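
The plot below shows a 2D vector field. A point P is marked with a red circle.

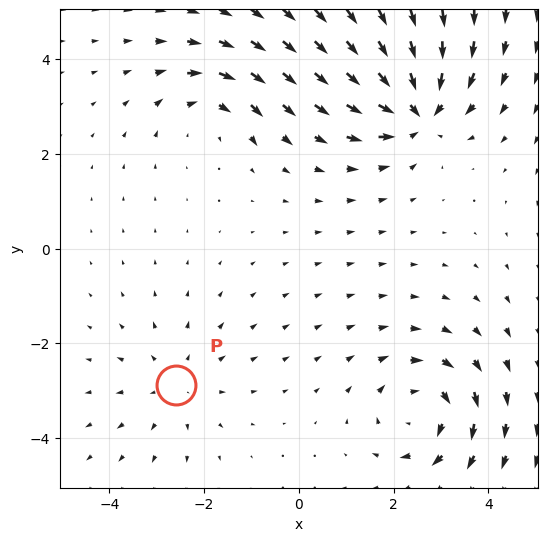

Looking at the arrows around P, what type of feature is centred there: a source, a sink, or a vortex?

source

At P (-2.6, -2.9) the arrows spread outward. Divergence about +2, curl ≈0 — positive divergence with near-zero curl is a source.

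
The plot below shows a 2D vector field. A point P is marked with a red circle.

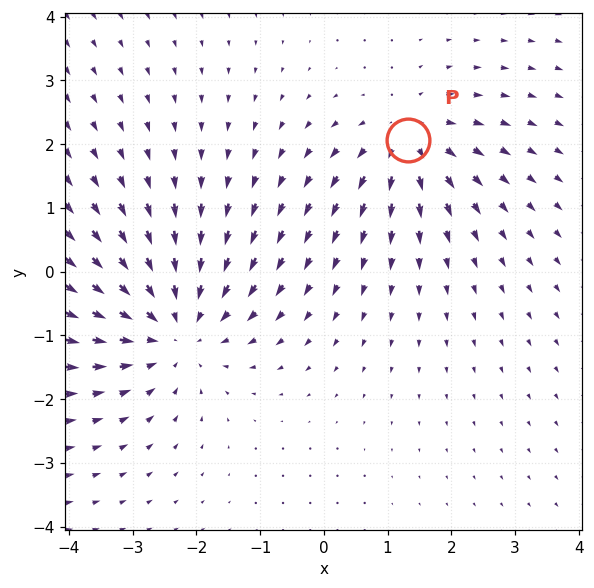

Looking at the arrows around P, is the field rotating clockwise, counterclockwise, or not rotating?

not rotating

Near P at (1.3, 2.1) the arrows show no circulation. The curl there is ≈0.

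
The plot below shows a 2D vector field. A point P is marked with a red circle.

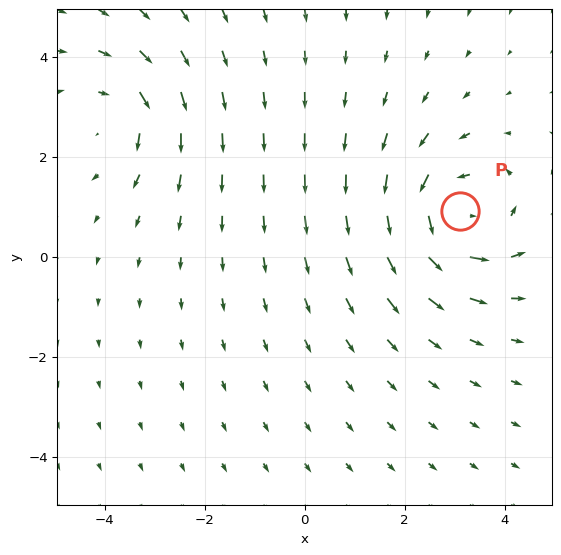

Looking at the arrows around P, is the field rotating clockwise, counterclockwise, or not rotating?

Near P at (3.1, 0.9) the arrows circulate counterclockwise. The curl (z-component) there is about +6; positive curl means counterclockwise rotation.

counterclockwise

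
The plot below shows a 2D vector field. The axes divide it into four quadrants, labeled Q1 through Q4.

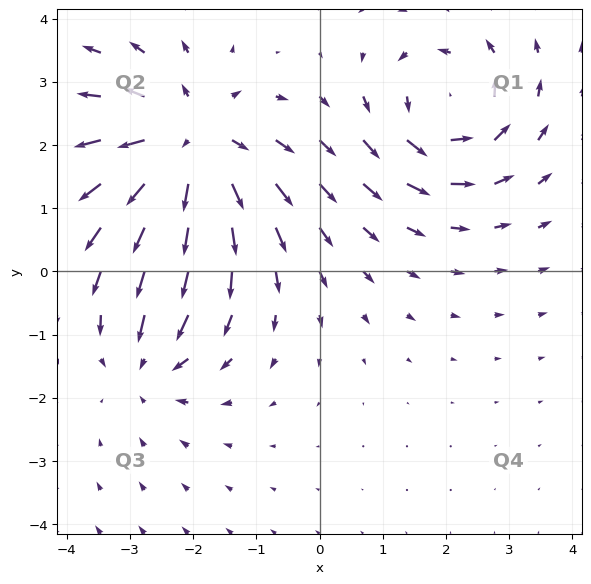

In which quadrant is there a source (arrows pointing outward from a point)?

Q2

The source sits at approximately (-2.0, 2.0), which lies in quadrant Q2. The divergence there is about +4, positive as expected for a source.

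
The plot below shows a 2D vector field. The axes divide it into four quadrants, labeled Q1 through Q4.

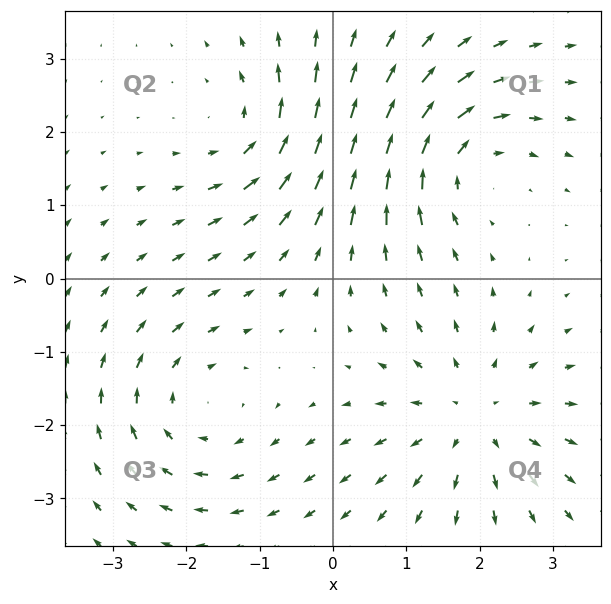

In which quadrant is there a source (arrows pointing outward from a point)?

The source sits at approximately (1.9, -1.9), which lies in quadrant Q4. The divergence there is about +4, positive as expected for a source.

Q4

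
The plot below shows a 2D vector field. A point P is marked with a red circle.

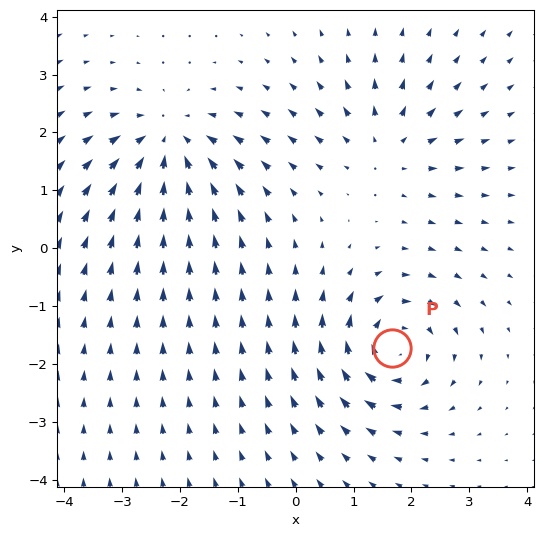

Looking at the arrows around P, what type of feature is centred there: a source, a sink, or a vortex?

At P (1.7, -1.7) the arrows circulate clockwise. Divergence ≈0, curl about -5 — near-zero divergence with nonzero curl is a vortex.

vortex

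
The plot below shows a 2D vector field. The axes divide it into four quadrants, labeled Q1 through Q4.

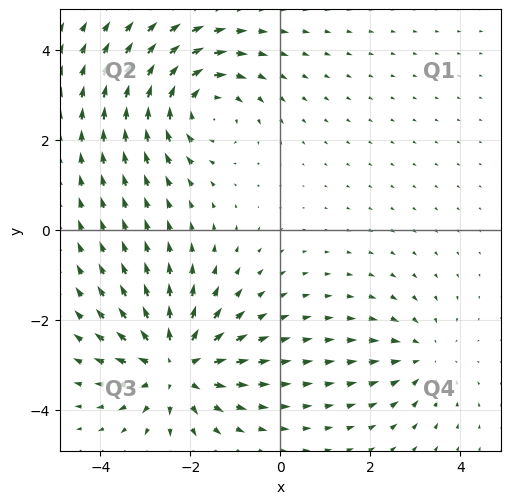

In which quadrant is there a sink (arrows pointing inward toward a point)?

The sink sits at approximately (3.2, -2.8), which lies in quadrant Q4. The divergence there is about -3, negative as expected for a sink.

Q4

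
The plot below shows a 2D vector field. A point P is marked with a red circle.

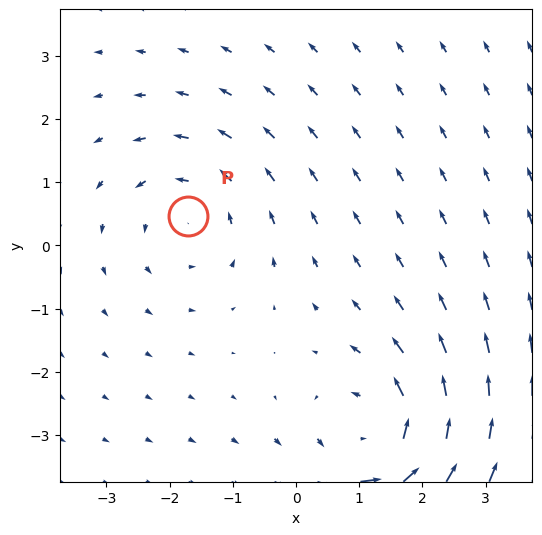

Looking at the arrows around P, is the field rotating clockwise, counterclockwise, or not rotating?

counterclockwise

Near P at (-1.7, 0.5) the arrows circulate counterclockwise. The curl (z-component) there is about +3; positive curl means counterclockwise rotation.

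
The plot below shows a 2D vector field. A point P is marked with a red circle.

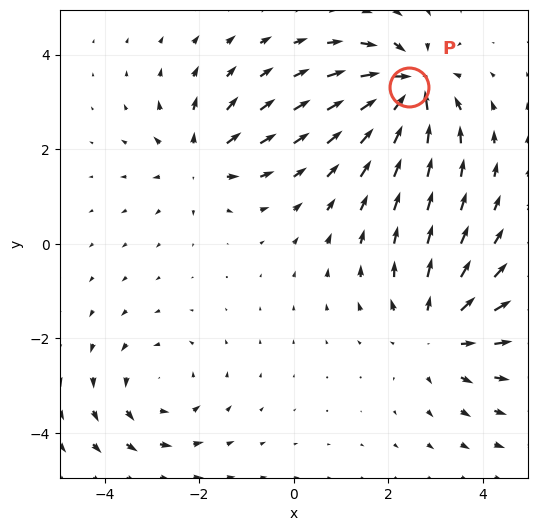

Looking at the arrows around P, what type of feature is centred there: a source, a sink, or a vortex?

sink

At P (2.4, 3.3) the arrows converge inward. Divergence about -6, curl ≈0 — negative divergence with near-zero curl is a sink.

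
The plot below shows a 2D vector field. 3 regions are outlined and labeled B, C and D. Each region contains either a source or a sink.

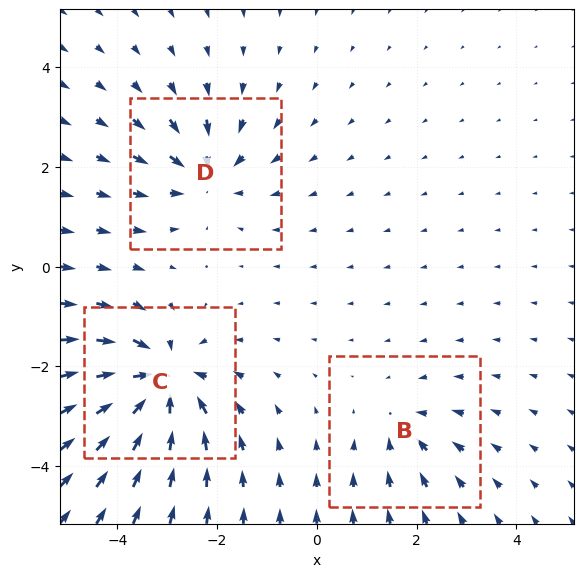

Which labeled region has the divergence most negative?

Divergence at each region's feature centre — B: about -2, C: about -6, D: about -4. Region C is most negative.

C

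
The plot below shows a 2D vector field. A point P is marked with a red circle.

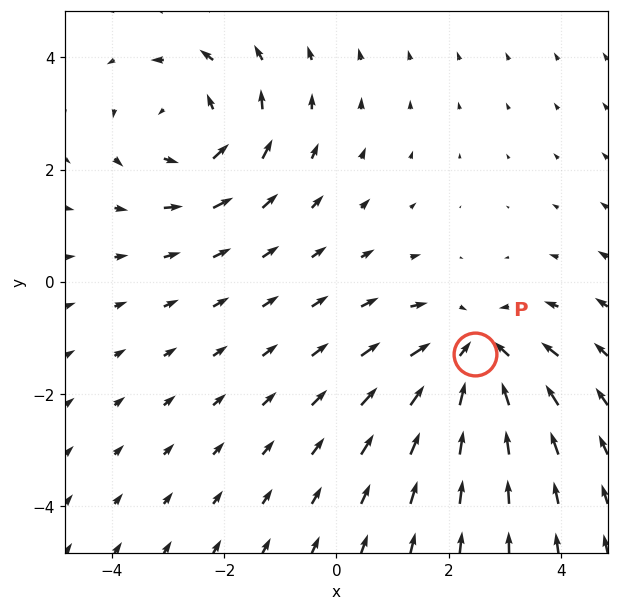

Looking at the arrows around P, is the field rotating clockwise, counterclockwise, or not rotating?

not rotating

Near P at (2.5, -1.3) the arrows show no circulation. The curl there is ≈0.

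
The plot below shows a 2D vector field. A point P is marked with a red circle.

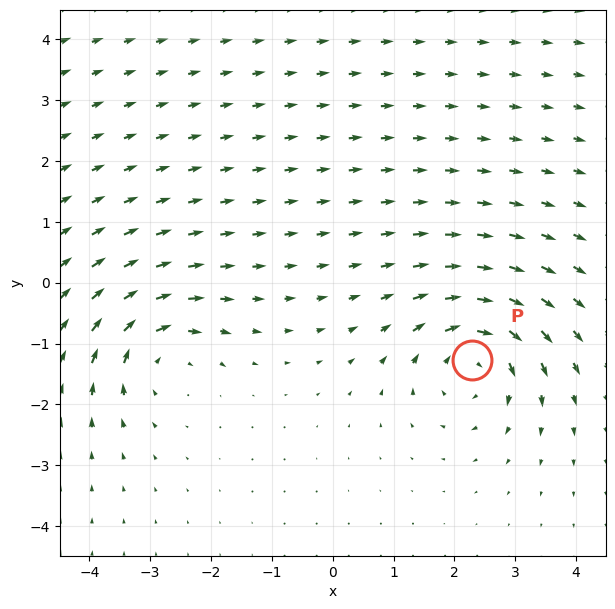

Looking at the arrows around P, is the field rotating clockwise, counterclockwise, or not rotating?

clockwise

Near P at (2.3, -1.3) the arrows circulate clockwise. The curl (z-component) there is about -5; negative curl means clockwise rotation.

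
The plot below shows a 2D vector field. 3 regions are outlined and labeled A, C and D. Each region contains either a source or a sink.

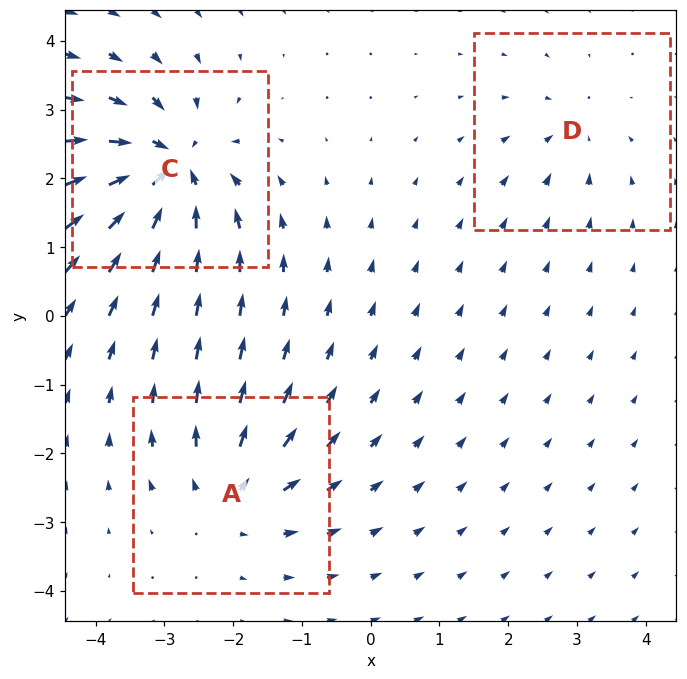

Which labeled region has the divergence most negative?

C

Divergence at each region's feature centre — A: about +4, C: about -6, D: about -2. Region C is most negative.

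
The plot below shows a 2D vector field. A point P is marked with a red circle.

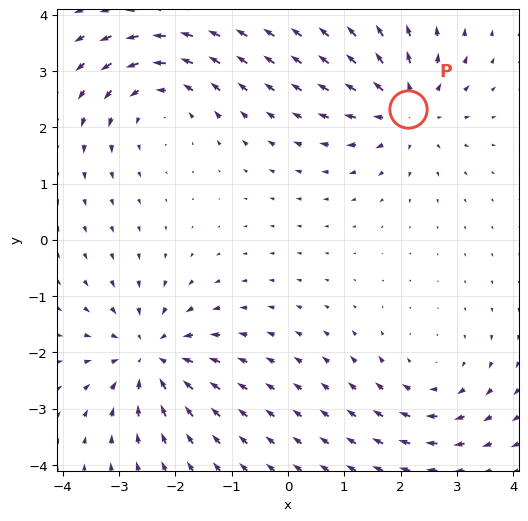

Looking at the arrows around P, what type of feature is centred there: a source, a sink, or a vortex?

At P (2.1, 2.3) the arrows spread outward. Divergence about +4, curl ≈0 — positive divergence with near-zero curl is a source.

source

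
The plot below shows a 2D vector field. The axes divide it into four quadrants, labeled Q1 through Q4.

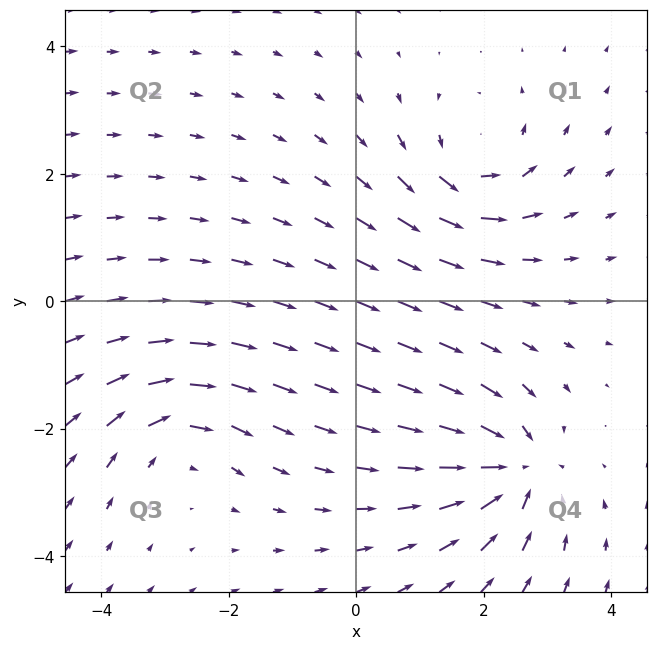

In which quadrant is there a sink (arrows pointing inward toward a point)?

Q4

The sink sits at approximately (2.5, -2.6), which lies in quadrant Q4. The divergence there is about -5, negative as expected for a sink.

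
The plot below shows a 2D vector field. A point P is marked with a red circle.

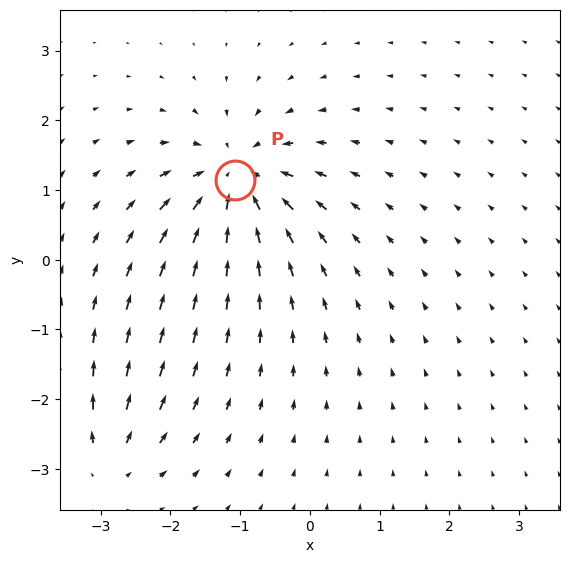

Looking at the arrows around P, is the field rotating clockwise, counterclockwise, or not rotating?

Near P at (-1.1, 1.1) the arrows show no circulation. The curl there is ≈0.

not rotating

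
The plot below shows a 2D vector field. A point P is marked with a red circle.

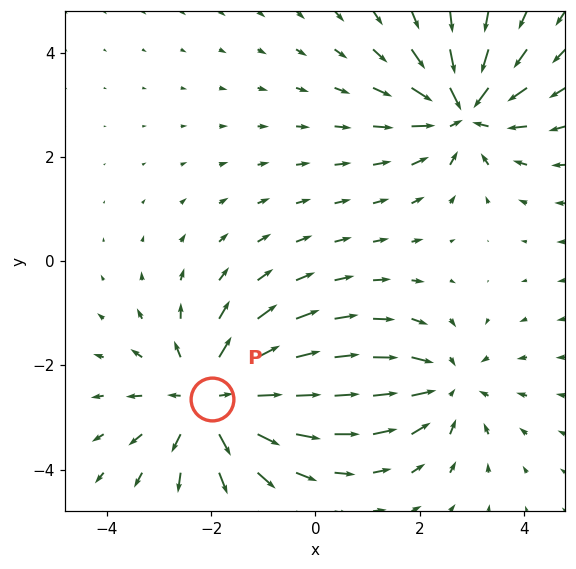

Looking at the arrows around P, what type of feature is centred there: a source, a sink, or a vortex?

At P (-2.0, -2.7) the arrows spread outward. Divergence about +4, curl ≈0 — positive divergence with near-zero curl is a source.

source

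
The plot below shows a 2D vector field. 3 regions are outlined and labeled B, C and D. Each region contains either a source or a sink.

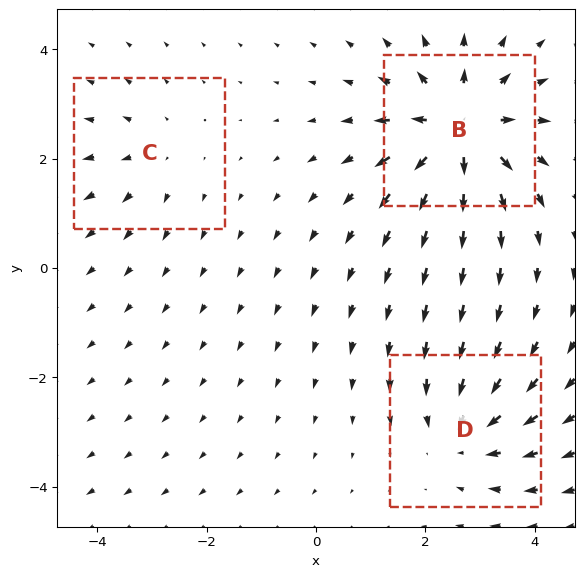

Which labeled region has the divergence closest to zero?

C

Divergence at each region's feature centre — B: about +6, C: about +2, D: about -3. Region C is closest to zero.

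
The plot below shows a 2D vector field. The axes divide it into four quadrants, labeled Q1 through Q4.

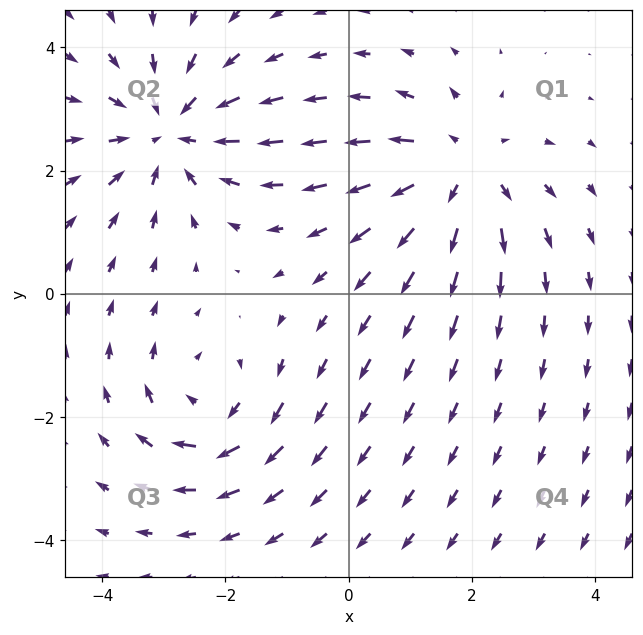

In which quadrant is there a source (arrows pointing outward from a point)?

Q1

The source sits at approximately (1.8, 2.0), which lies in quadrant Q1. The divergence there is about +4, positive as expected for a source.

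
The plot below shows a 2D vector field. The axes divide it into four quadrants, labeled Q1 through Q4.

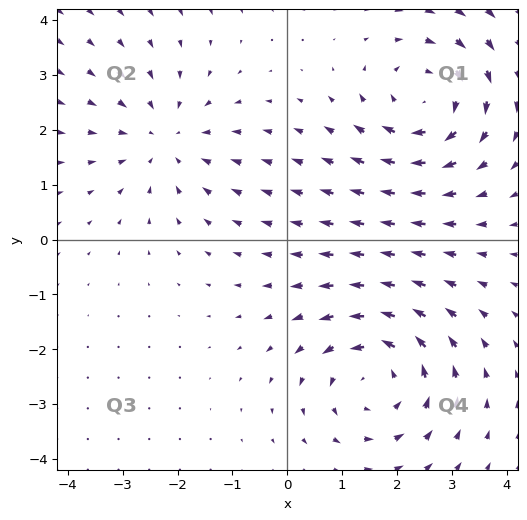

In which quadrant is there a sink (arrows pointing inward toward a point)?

Q2

The sink sits at approximately (-2.2, 1.8), which lies in quadrant Q2. The divergence there is about -3, negative as expected for a sink.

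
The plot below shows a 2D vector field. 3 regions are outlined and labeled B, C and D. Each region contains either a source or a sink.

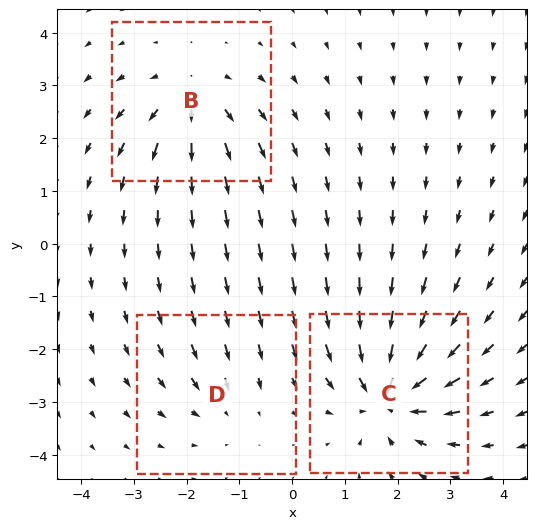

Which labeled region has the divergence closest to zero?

D

Divergence at each region's feature centre — B: about +4, C: about -5, D: about -2. Region D is closest to zero.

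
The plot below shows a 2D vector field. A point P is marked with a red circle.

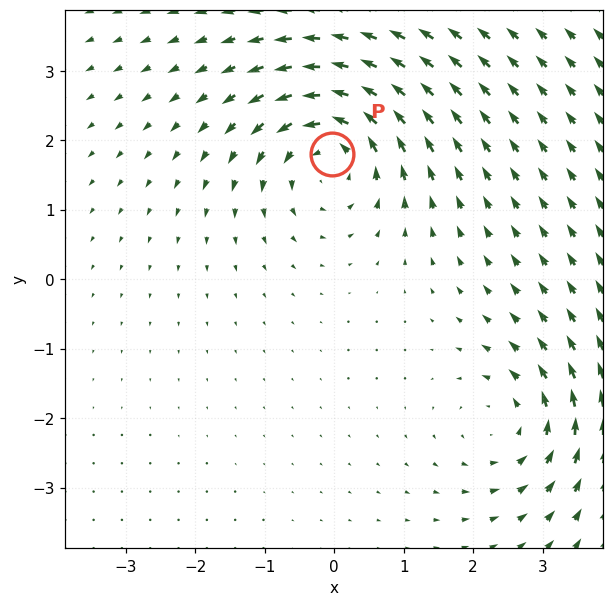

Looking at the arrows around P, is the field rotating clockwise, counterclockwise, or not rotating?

counterclockwise

Near P at (-0.0, 1.8) the arrows circulate counterclockwise. The curl (z-component) there is about +6; positive curl means counterclockwise rotation.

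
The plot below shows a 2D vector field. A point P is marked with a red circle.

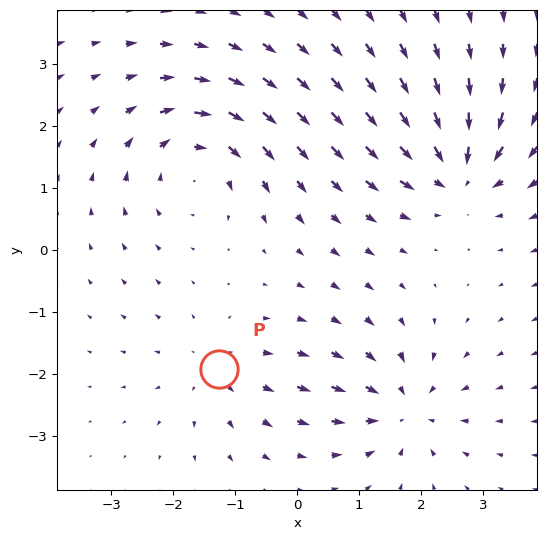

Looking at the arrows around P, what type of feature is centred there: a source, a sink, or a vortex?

source

At P (-1.3, -1.9) the arrows spread outward. Divergence about +2, curl ≈0 — positive divergence with near-zero curl is a source.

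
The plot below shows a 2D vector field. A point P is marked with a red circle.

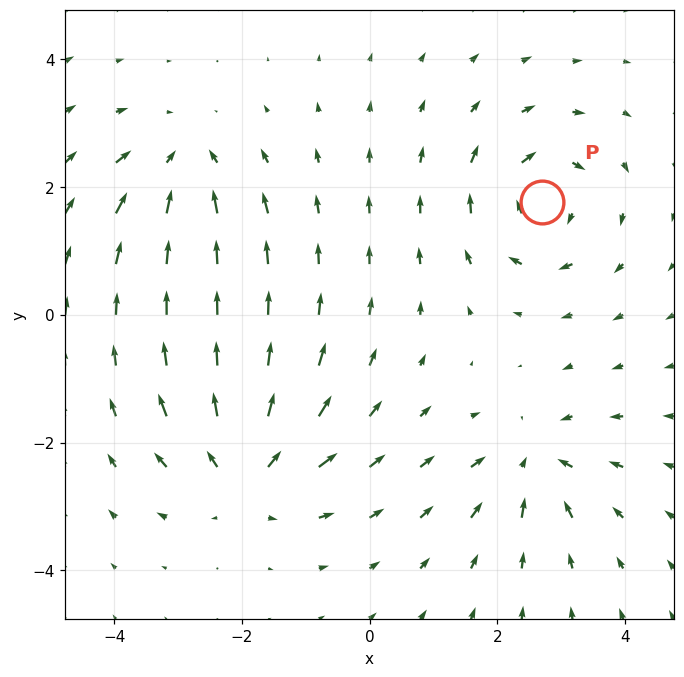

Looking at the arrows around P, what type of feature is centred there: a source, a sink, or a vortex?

At P (2.7, 1.8) the arrows circulate clockwise. Divergence ≈0, curl about -6 — near-zero divergence with nonzero curl is a vortex.

vortex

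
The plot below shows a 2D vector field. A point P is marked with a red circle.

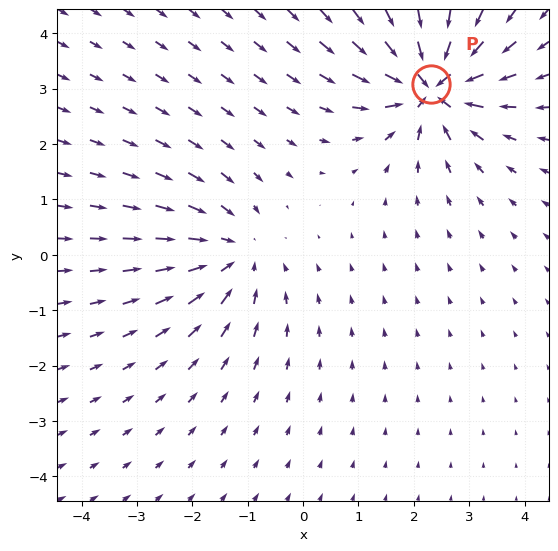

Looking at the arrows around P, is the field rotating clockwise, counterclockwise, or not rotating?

Near P at (2.3, 3.1) the arrows show no circulation. The curl there is ≈0.

not rotating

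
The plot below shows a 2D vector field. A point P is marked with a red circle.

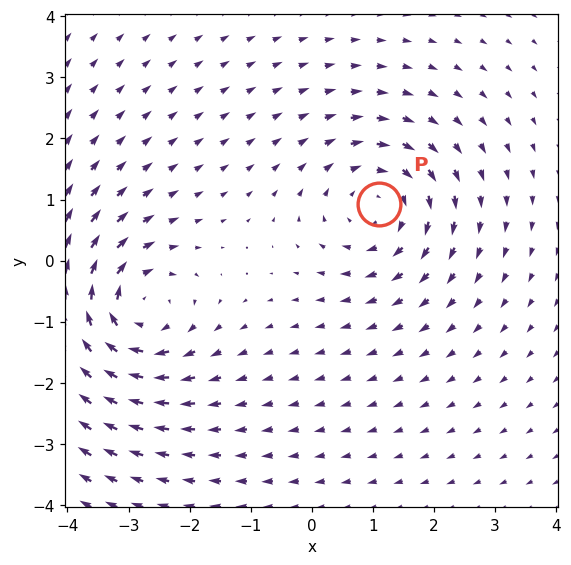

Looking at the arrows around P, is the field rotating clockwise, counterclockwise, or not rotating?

Near P at (1.1, 0.9) the arrows circulate clockwise. The curl (z-component) there is about -4; negative curl means clockwise rotation.

clockwise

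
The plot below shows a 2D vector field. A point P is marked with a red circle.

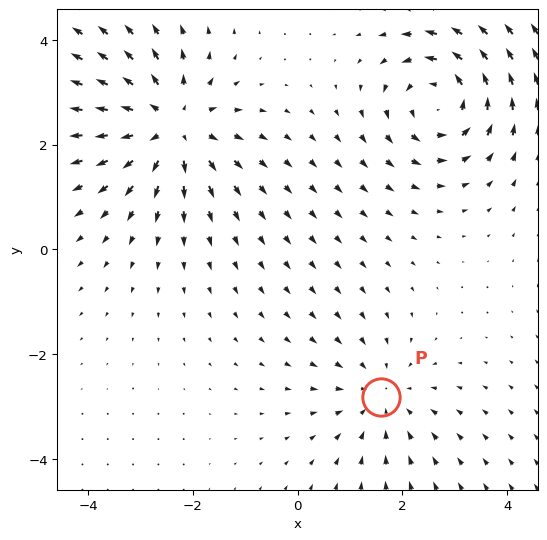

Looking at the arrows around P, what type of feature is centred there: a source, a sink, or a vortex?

At P (1.6, -2.8) the arrows converge inward. Divergence about -3, curl ≈0 — negative divergence with near-zero curl is a sink.

sink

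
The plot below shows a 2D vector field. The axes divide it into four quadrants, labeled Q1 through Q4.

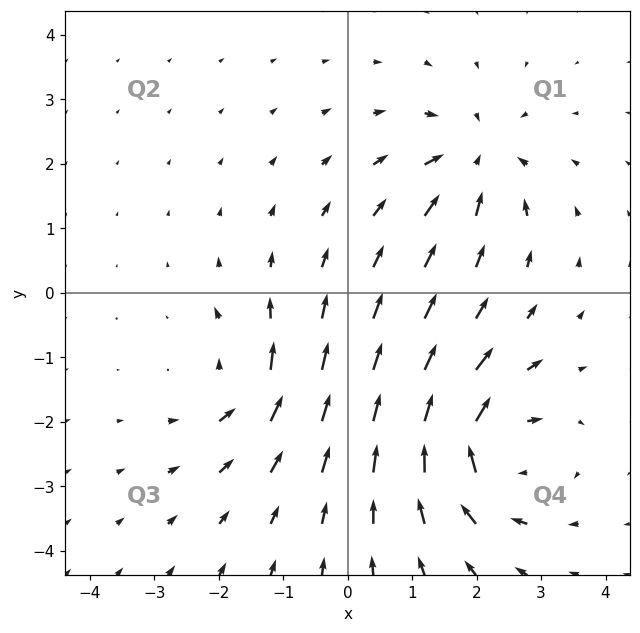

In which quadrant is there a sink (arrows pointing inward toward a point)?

Q1

The sink sits at approximately (2.0, 2.1), which lies in quadrant Q1. The divergence there is about -5, negative as expected for a sink.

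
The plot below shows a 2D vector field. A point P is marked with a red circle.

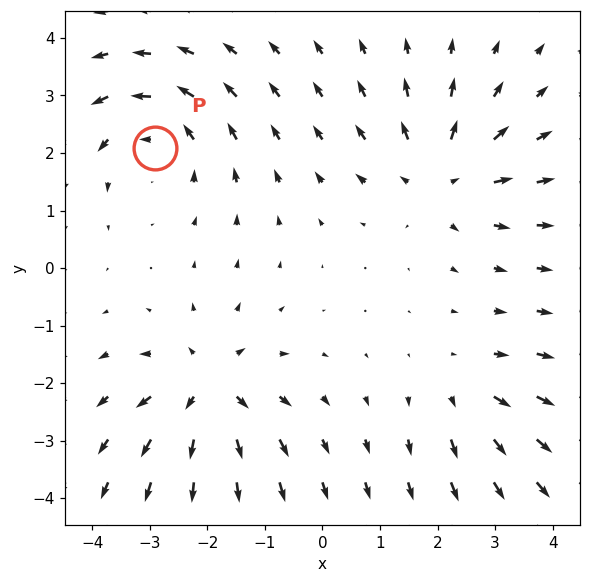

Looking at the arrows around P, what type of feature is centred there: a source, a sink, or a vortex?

vortex

At P (-2.9, 2.1) the arrows circulate counterclockwise. Divergence ≈0, curl about +4 — near-zero divergence with nonzero curl is a vortex.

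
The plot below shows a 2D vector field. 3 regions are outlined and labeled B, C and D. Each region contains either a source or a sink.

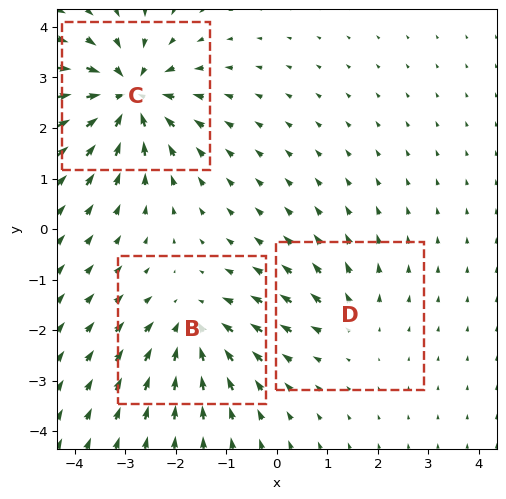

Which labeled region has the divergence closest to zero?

Divergence at each region's feature centre — B: about -4, C: about -6, D: about +2. Region D is closest to zero.

D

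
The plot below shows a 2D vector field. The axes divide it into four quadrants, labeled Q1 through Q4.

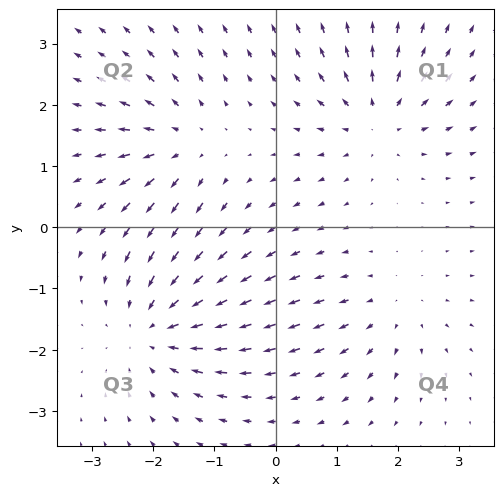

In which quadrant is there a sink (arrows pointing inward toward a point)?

Q3

The sink sits at approximately (-1.9, -1.6), which lies in quadrant Q3. The divergence there is about -4, negative as expected for a sink.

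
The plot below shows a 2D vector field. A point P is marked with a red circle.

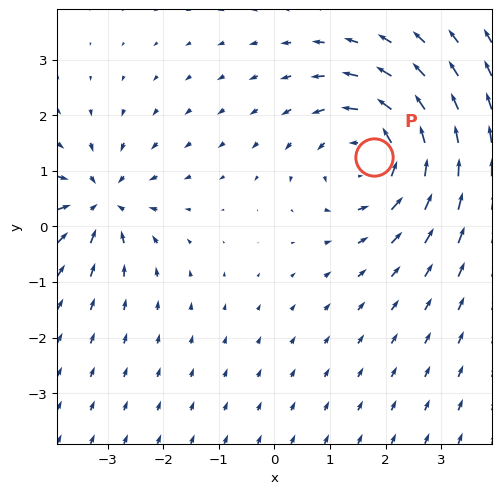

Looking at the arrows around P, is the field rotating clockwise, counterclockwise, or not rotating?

Near P at (1.8, 1.3) the arrows circulate counterclockwise. The curl (z-component) there is about +4; positive curl means counterclockwise rotation.

counterclockwise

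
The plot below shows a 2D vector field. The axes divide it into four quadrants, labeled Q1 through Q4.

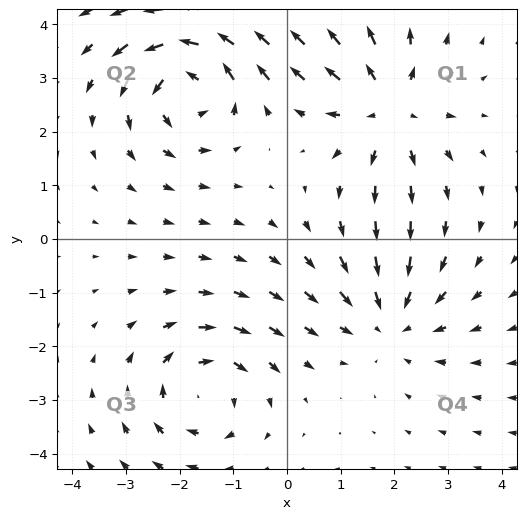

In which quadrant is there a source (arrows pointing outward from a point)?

The source sits at approximately (1.9, 2.4), which lies in quadrant Q1. The divergence there is about +4, positive as expected for a source.

Q1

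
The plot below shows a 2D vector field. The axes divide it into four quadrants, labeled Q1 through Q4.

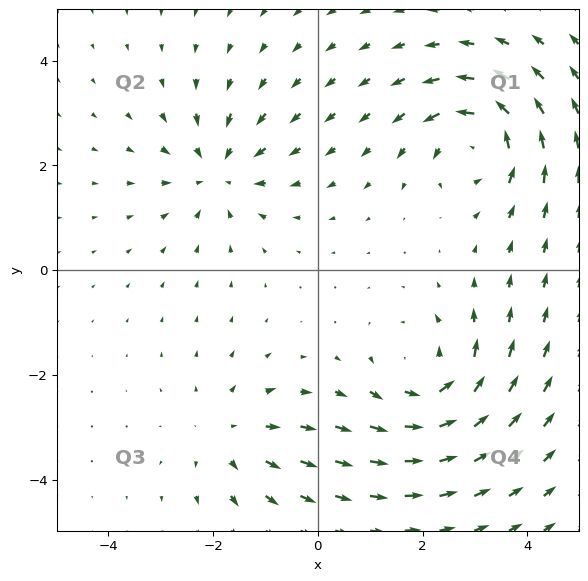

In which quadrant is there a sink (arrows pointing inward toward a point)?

Q2

The sink sits at approximately (-1.9, 1.9), which lies in quadrant Q2. The divergence there is about -4, negative as expected for a sink.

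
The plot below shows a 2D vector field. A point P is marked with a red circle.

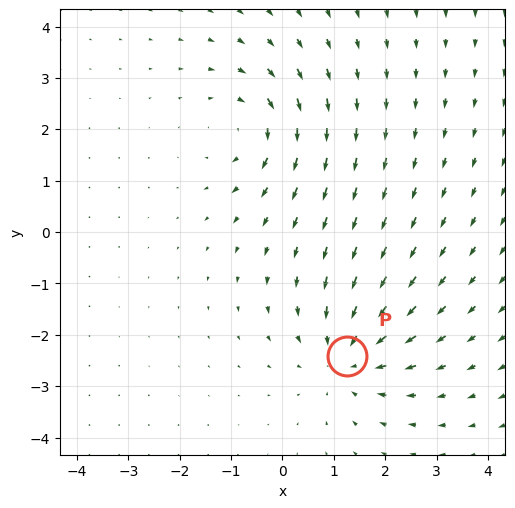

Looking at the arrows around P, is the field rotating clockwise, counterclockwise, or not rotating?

Near P at (1.3, -2.4) the arrows show no circulation. The curl there is ≈0.

not rotating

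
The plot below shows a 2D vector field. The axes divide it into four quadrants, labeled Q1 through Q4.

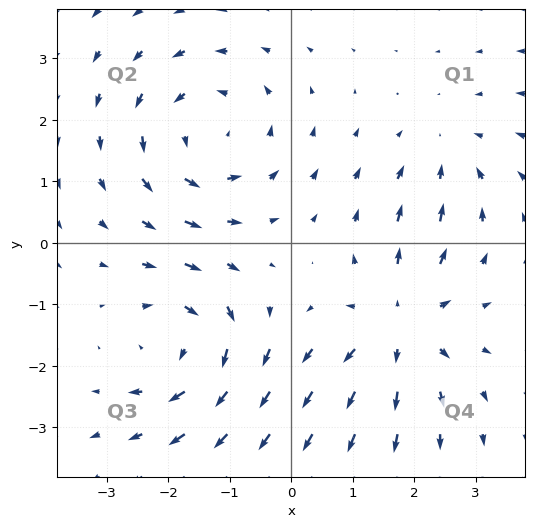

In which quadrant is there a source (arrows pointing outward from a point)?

Q4

The source sits at approximately (1.8, -1.3), which lies in quadrant Q4. The divergence there is about +5, positive as expected for a source.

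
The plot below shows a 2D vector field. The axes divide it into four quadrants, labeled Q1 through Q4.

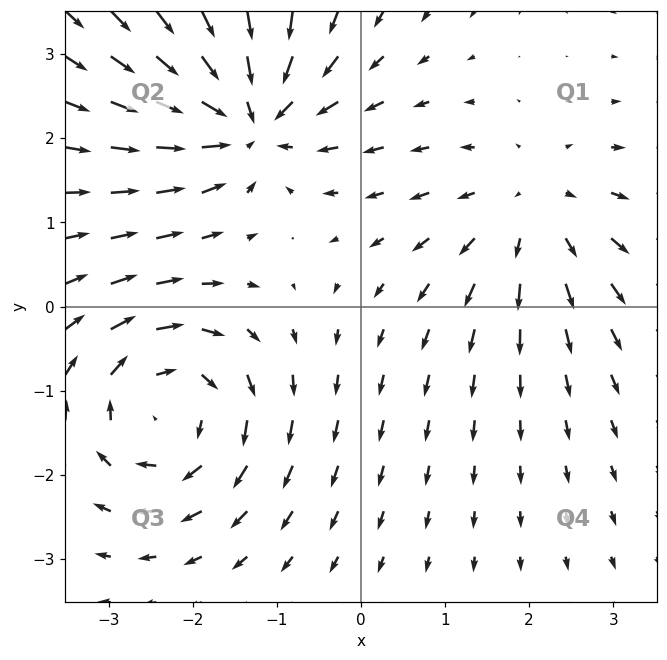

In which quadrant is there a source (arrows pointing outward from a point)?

The source sits at approximately (2.1, 1.1), which lies in quadrant Q1. The divergence there is about +3, positive as expected for a source.

Q1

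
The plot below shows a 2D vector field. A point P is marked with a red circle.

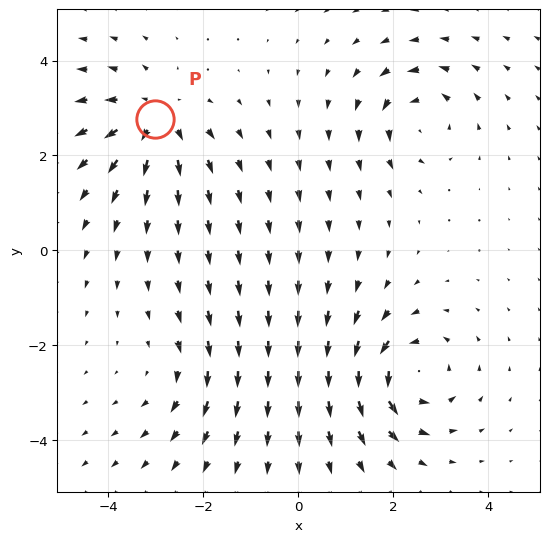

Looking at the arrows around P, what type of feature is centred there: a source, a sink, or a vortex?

source

At P (-3.0, 2.8) the arrows spread outward. Divergence about +5, curl ≈0 — positive divergence with near-zero curl is a source.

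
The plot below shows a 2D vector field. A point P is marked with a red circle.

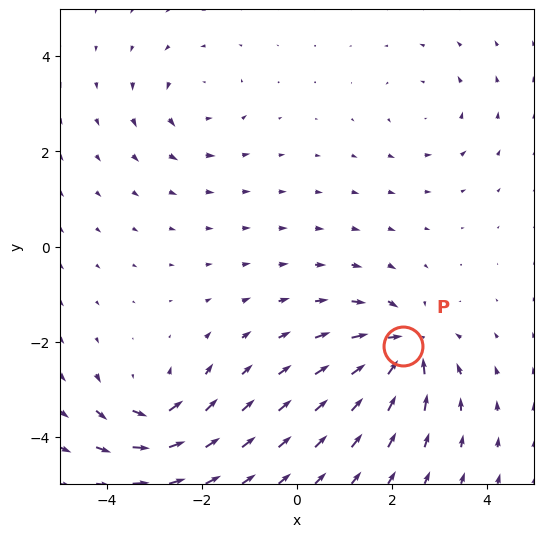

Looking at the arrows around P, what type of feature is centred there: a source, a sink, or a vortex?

sink

At P (2.2, -2.1) the arrows converge inward. Divergence about -6, curl ≈0 — negative divergence with near-zero curl is a sink.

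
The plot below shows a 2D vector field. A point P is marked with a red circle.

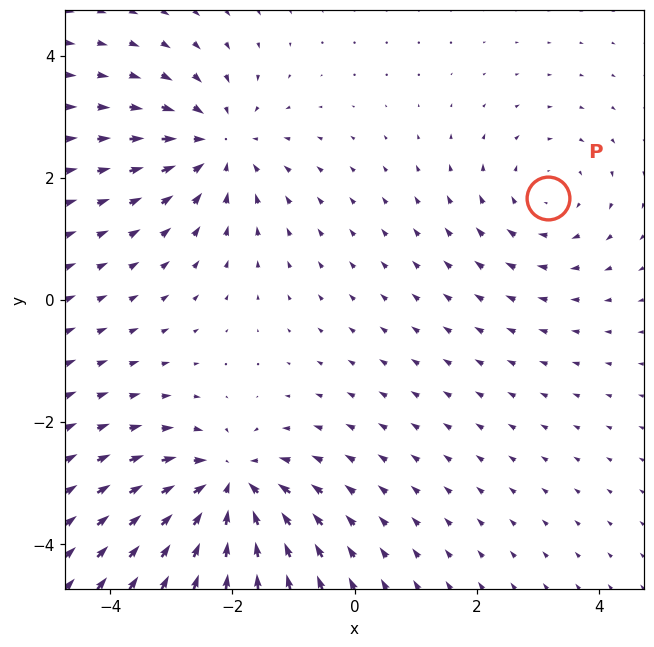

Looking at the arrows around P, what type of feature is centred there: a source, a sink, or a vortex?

vortex

At P (3.2, 1.7) the arrows circulate clockwise. Divergence ≈0, curl about -3 — near-zero divergence with nonzero curl is a vortex.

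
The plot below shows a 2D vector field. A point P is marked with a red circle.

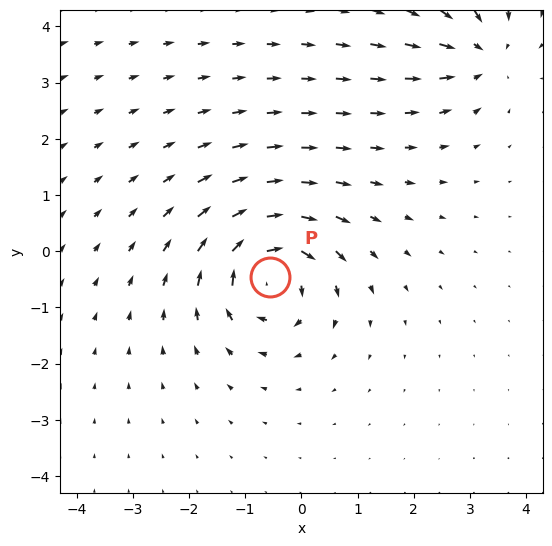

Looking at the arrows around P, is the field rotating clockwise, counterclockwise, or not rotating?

Near P at (-0.6, -0.5) the arrows circulate clockwise. The curl (z-component) there is about -5; negative curl means clockwise rotation.

clockwise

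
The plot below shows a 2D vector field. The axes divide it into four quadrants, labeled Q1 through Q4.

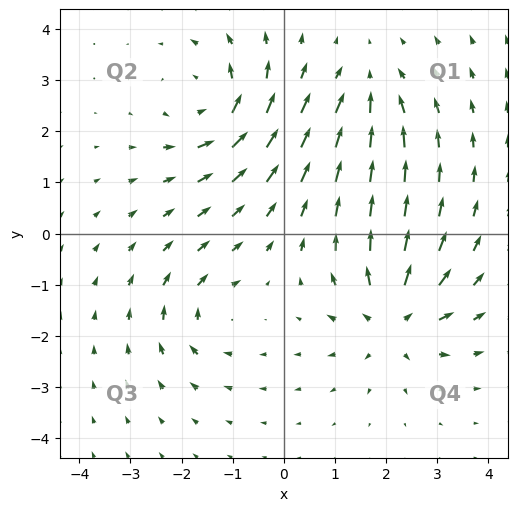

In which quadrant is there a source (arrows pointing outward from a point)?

The source sits at approximately (2.1, -1.7), which lies in quadrant Q4. The divergence there is about +5, positive as expected for a source.

Q4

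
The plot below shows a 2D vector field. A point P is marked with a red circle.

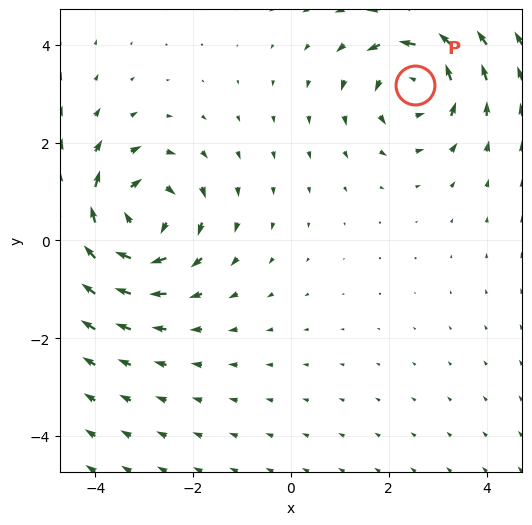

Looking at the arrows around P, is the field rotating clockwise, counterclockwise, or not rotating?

counterclockwise

Near P at (2.5, 3.2) the arrows circulate counterclockwise. The curl (z-component) there is about +3; positive curl means counterclockwise rotation.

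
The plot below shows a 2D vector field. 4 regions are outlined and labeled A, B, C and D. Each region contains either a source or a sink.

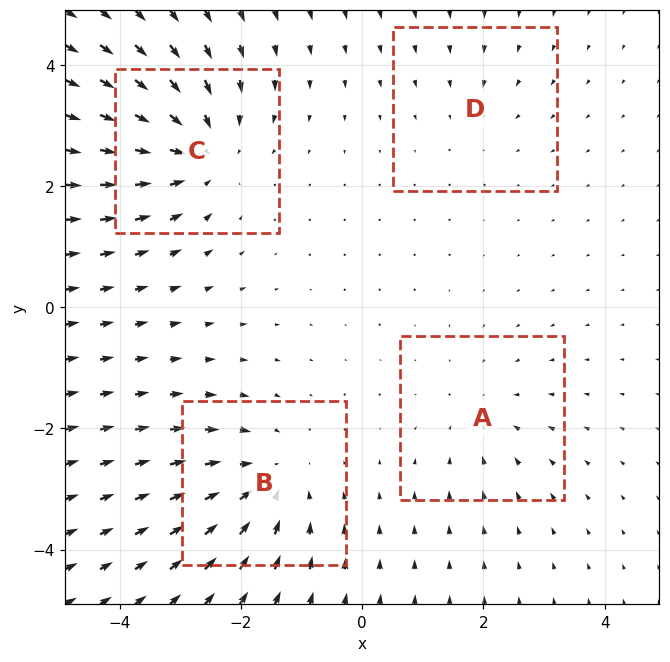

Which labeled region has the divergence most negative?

C

Divergence at each region's feature centre — A: about -3, B: about -5, C: about -6, D: about -2. Region C is most negative.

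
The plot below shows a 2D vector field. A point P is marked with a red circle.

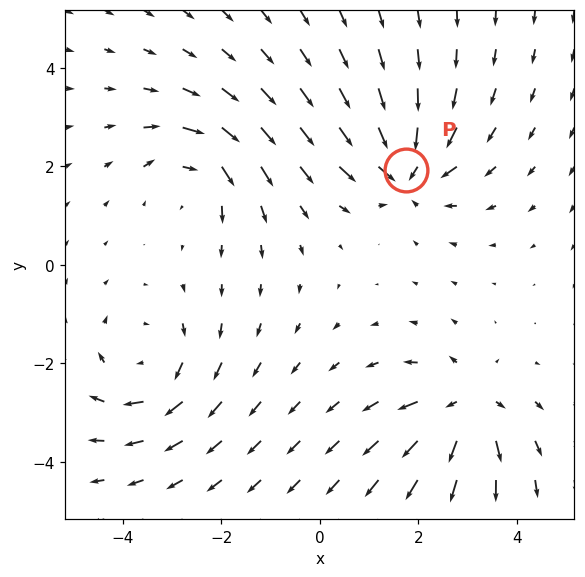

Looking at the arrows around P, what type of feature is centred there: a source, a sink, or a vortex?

sink

At P (1.7, 1.9) the arrows converge inward. Divergence about -6, curl ≈0 — negative divergence with near-zero curl is a sink.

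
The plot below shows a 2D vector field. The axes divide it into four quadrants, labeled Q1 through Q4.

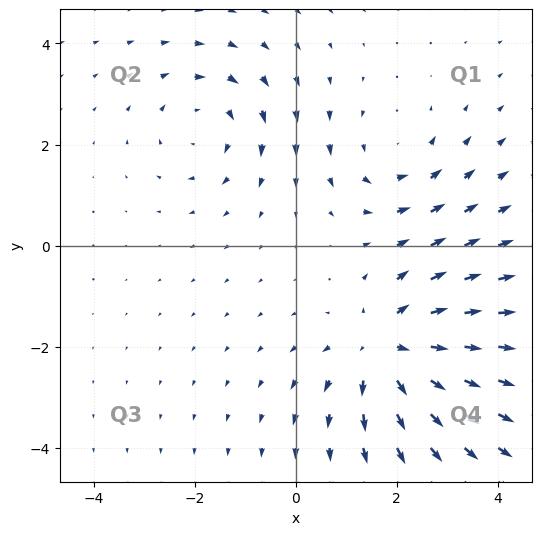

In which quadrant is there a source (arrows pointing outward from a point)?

The source sits at approximately (1.8, -2.0), which lies in quadrant Q4. The divergence there is about +4, positive as expected for a source.

Q4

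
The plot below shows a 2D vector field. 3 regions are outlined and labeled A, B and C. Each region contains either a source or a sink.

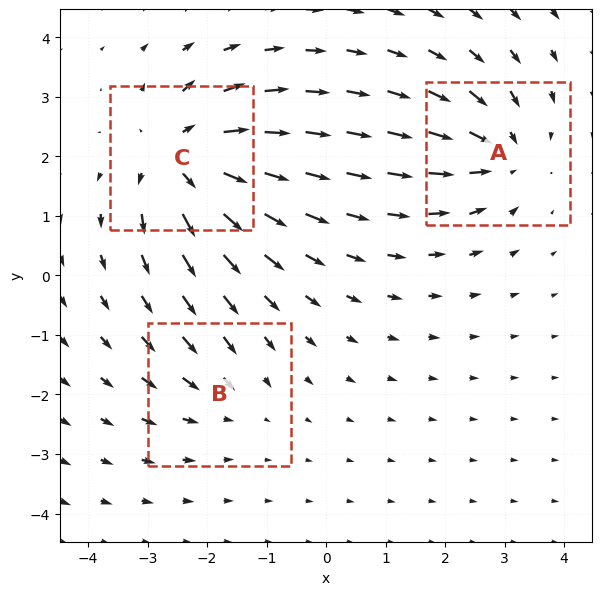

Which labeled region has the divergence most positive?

C

Divergence at each region's feature centre — A: about -4, B: about -2, C: about +5. Region C is most positive.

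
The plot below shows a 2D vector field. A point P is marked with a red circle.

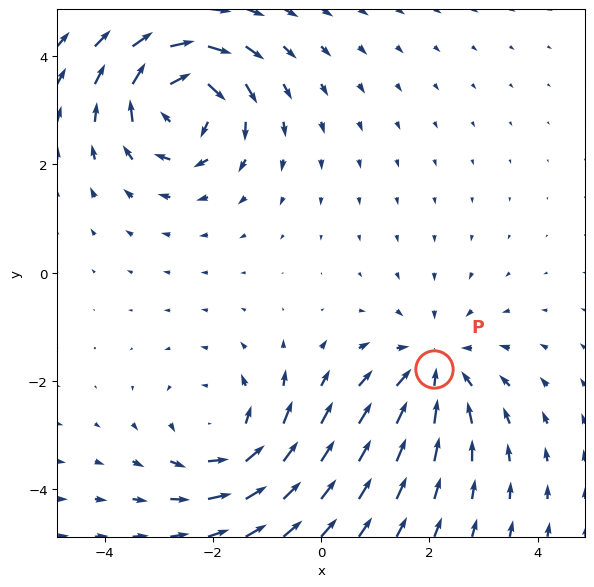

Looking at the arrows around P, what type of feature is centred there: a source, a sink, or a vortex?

sink

At P (2.1, -1.8) the arrows converge inward. Divergence about -3, curl ≈0 — negative divergence with near-zero curl is a sink.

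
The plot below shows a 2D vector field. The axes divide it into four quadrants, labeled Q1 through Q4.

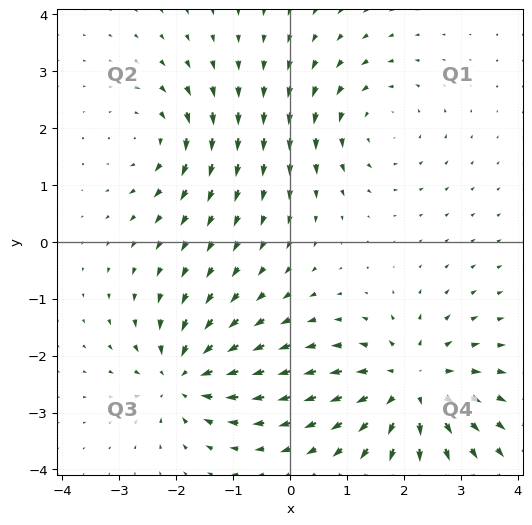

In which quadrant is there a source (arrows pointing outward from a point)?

Q4

The source sits at approximately (2.1, -2.5), which lies in quadrant Q4. The divergence there is about +5, positive as expected for a source.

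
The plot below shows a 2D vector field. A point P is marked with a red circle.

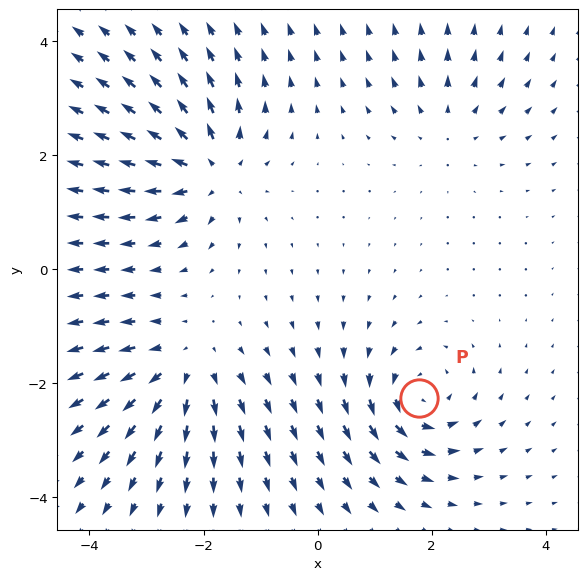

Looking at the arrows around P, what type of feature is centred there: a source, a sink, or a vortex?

At P (1.8, -2.3) the arrows circulate counterclockwise. Divergence ≈0, curl about +5 — near-zero divergence with nonzero curl is a vortex.

vortex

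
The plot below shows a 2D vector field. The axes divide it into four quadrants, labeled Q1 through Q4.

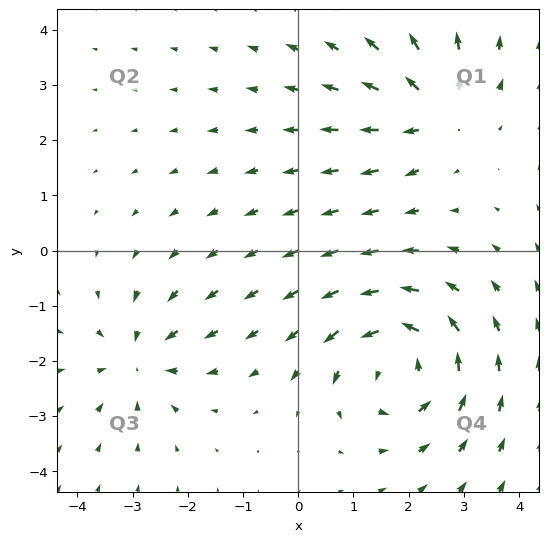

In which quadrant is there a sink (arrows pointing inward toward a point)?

The sink sits at approximately (-2.9, -2.0), which lies in quadrant Q3. The divergence there is about -4, negative as expected for a sink.

Q3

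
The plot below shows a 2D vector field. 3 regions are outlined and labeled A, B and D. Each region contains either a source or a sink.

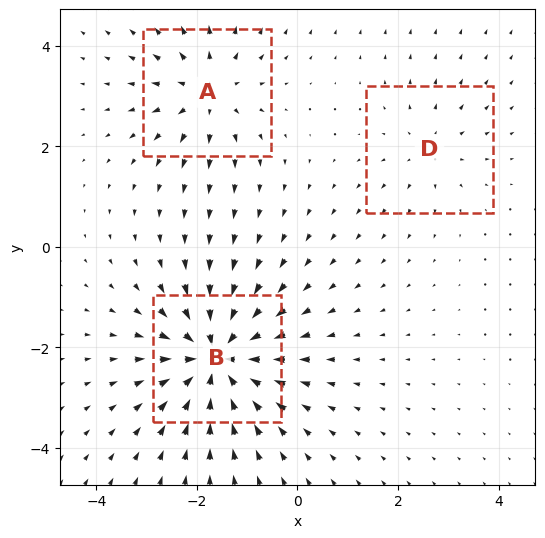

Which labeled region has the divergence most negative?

B

Divergence at each region's feature centre — A: about +3, B: about -6, D: about +2. Region B is most negative.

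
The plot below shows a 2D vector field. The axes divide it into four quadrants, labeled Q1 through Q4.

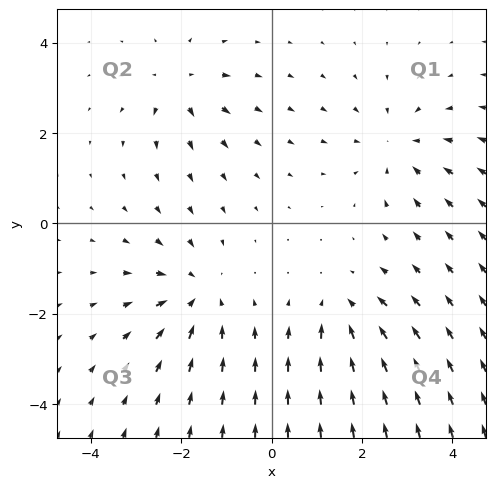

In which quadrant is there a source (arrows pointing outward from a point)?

The source sits at approximately (-2.0, 3.1), which lies in quadrant Q2. The divergence there is about +4, positive as expected for a source.

Q2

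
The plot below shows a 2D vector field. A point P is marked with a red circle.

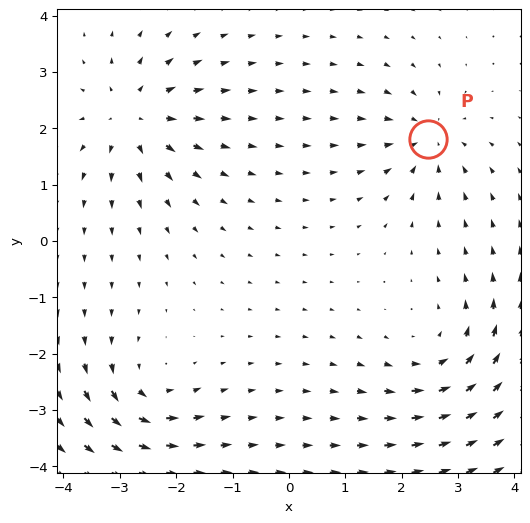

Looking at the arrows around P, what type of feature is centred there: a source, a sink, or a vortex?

sink

At P (2.5, 1.8) the arrows converge inward. Divergence about -4, curl ≈0 — negative divergence with near-zero curl is a sink.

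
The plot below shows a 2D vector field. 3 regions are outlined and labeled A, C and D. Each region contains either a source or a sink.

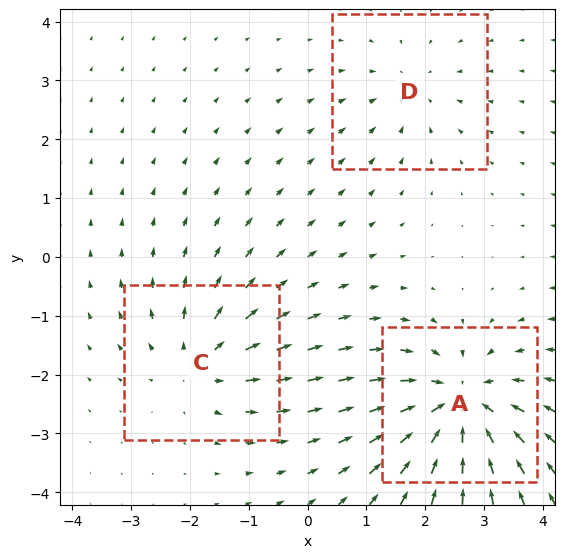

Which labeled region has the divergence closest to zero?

D

Divergence at each region's feature centre — A: about -5, C: about +3, D: about -2. Region D is closest to zero.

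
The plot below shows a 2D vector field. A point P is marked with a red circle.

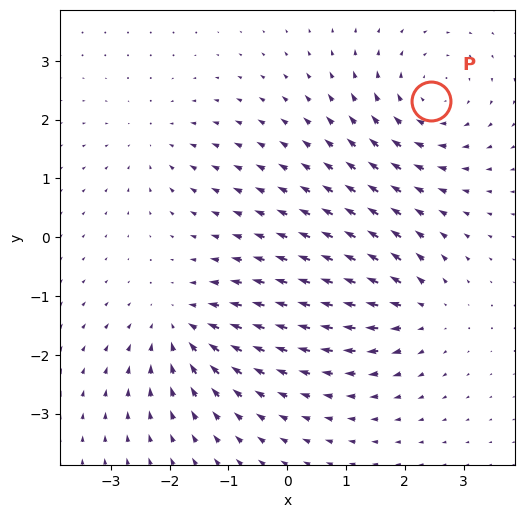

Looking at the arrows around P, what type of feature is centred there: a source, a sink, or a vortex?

vortex

At P (2.4, 2.3) the arrows circulate clockwise. Divergence ≈0, curl about -4 — near-zero divergence with nonzero curl is a vortex.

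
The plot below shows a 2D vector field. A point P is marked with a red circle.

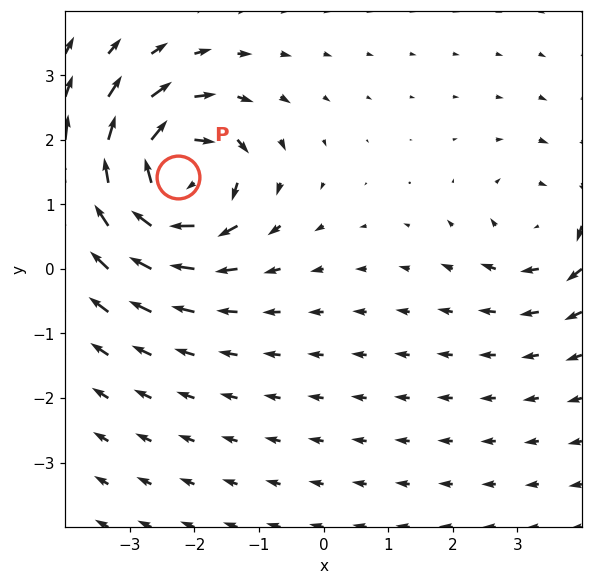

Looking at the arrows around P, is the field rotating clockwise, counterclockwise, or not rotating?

Near P at (-2.2, 1.4) the arrows circulate clockwise. The curl (z-component) there is about -7; negative curl means clockwise rotation.

clockwise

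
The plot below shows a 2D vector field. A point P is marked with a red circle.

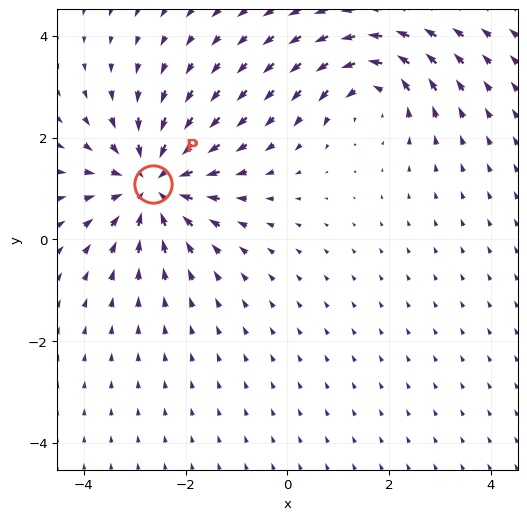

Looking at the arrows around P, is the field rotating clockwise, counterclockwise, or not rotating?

not rotating

Near P at (-2.6, 1.1) the arrows show no circulation. The curl there is ≈0.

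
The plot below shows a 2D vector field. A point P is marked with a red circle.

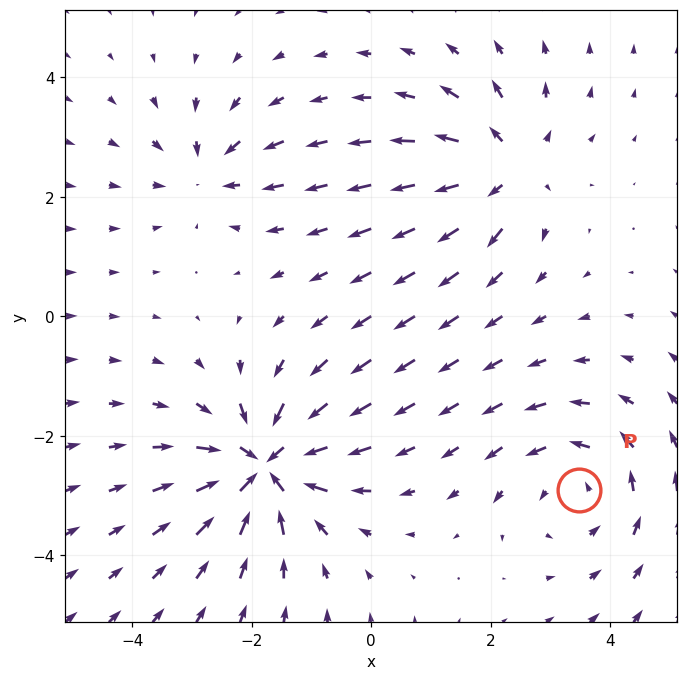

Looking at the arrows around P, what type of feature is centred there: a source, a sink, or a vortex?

At P (3.5, -2.9) the arrows circulate counterclockwise. Divergence ≈0, curl about +3 — near-zero divergence with nonzero curl is a vortex.

vortex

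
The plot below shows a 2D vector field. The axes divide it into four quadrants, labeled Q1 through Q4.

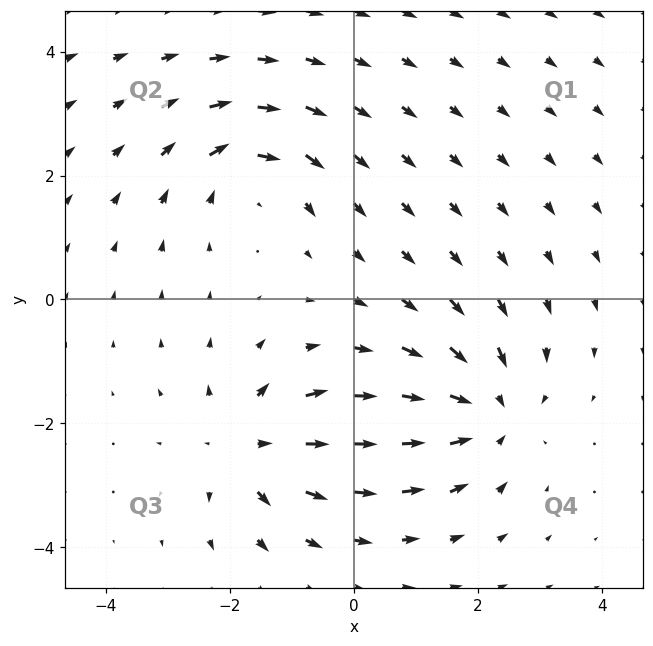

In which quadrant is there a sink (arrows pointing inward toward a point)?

Q4

The sink sits at approximately (2.2, -1.8), which lies in quadrant Q4. The divergence there is about -5, negative as expected for a sink.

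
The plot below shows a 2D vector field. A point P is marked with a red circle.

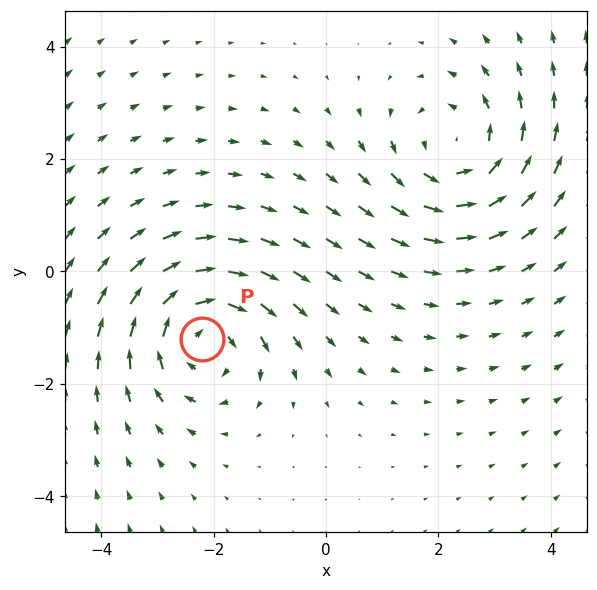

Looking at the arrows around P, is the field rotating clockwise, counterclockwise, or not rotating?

Near P at (-2.2, -1.2) the arrows circulate clockwise. The curl (z-component) there is about -5; negative curl means clockwise rotation.

clockwise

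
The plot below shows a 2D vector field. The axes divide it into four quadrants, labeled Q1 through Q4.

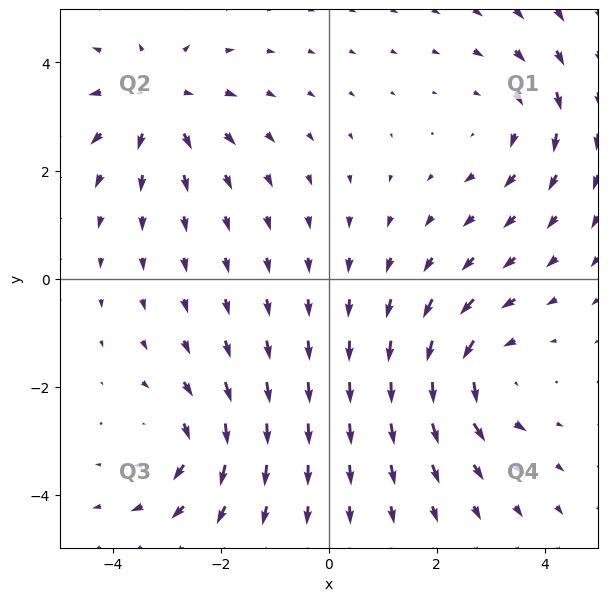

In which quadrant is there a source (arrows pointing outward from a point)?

Q2

The source sits at approximately (-3.2, 3.3), which lies in quadrant Q2. The divergence there is about +4, positive as expected for a source.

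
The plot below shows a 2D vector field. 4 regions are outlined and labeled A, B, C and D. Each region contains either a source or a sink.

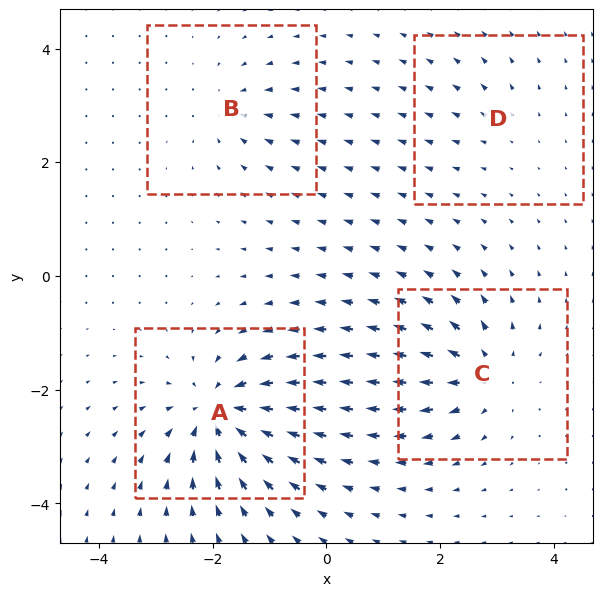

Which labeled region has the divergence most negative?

Divergence at each region's feature centre — A: about -9, B: about -4, C: about +6, D: about +2. Region A is most negative.

A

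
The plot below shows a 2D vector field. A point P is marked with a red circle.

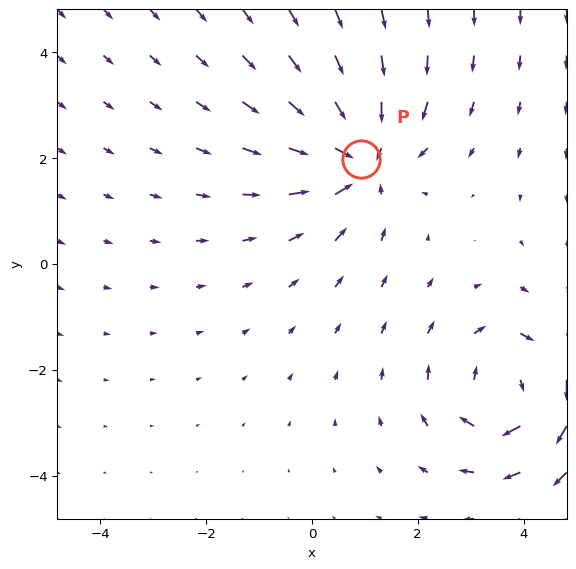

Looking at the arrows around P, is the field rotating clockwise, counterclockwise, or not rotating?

not rotating

Near P at (0.9, 2.0) the arrows show no circulation. The curl there is ≈0.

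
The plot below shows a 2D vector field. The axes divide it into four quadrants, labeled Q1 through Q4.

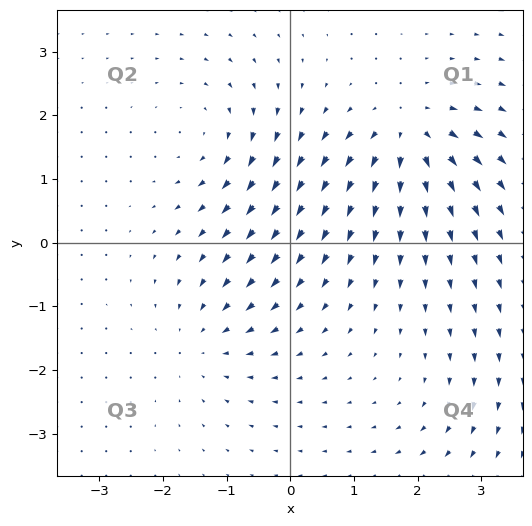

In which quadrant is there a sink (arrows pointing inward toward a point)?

The sink sits at approximately (-1.4, -1.5), which lies in quadrant Q3. The divergence there is about -4, negative as expected for a sink.

Q3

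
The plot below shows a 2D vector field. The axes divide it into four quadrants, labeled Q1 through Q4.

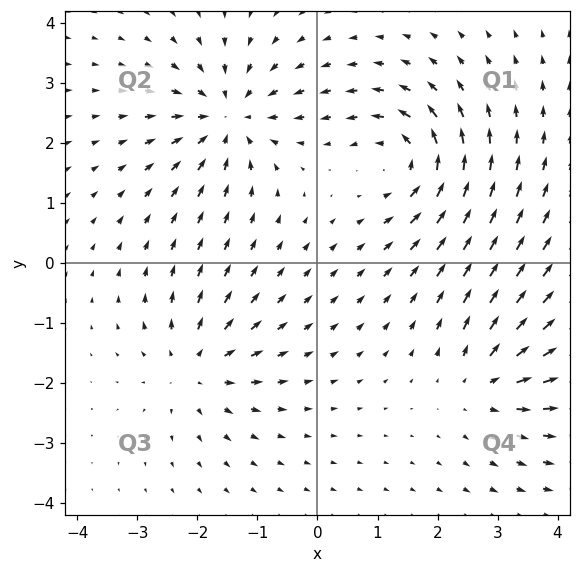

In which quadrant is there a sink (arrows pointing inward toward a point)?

Q2

The sink sits at approximately (-1.5, 2.4), which lies in quadrant Q2. The divergence there is about -6, negative as expected for a sink.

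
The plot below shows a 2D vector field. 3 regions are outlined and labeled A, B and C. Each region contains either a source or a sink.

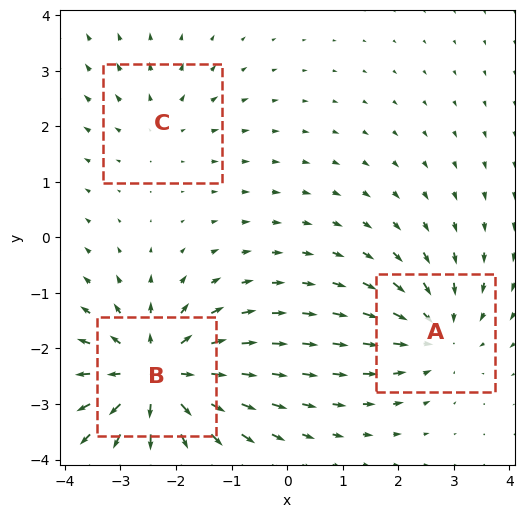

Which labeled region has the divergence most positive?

B

Divergence at each region's feature centre — A: about -3, B: about +5, C: about +2. Region B is most positive.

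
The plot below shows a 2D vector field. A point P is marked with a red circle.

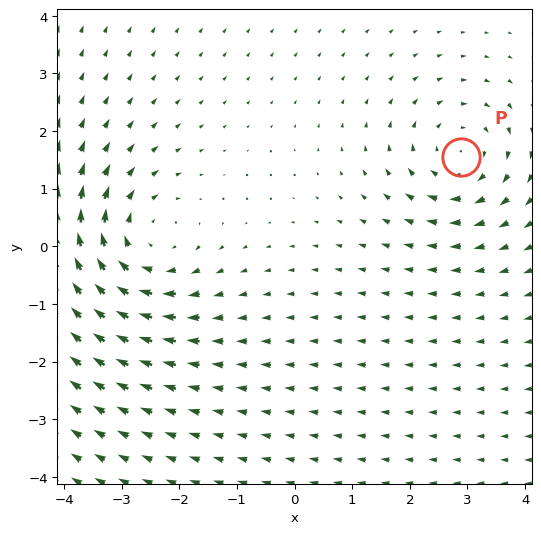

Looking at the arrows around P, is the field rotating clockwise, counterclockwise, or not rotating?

Near P at (2.9, 1.6) the arrows circulate clockwise. The curl (z-component) there is about -4; negative curl means clockwise rotation.

clockwise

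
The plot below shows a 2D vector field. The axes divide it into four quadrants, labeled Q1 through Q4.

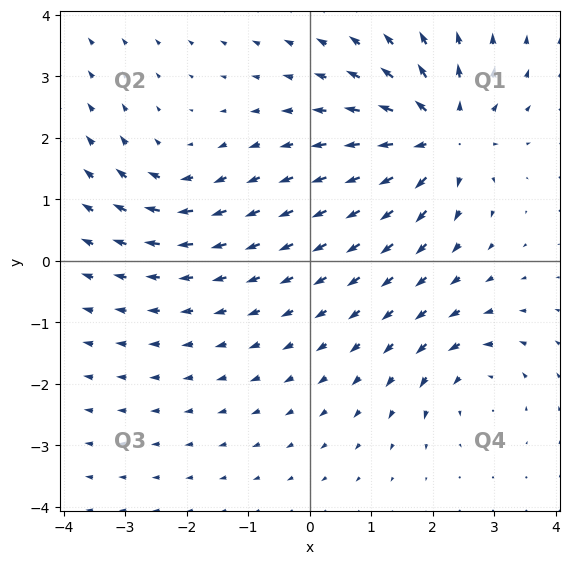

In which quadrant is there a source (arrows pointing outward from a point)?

Q1

The source sits at approximately (2.1, 2.0), which lies in quadrant Q1. The divergence there is about +6, positive as expected for a source.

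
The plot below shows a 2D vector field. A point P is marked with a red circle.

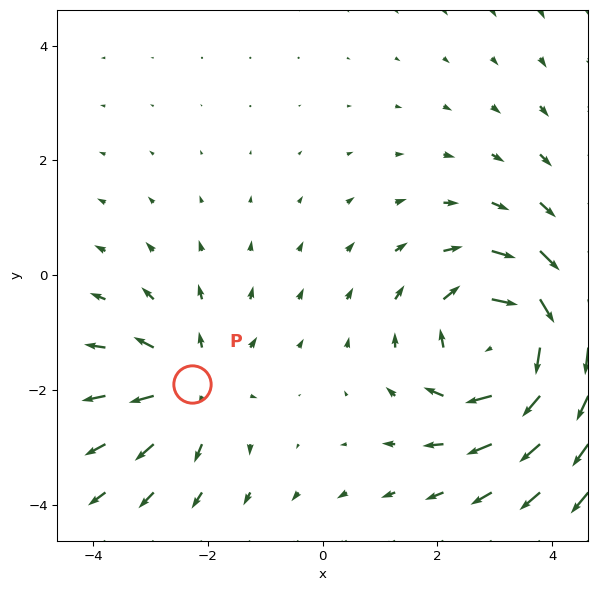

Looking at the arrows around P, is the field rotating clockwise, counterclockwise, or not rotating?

not rotating

Near P at (-2.3, -1.9) the arrows show no circulation. The curl there is ≈0.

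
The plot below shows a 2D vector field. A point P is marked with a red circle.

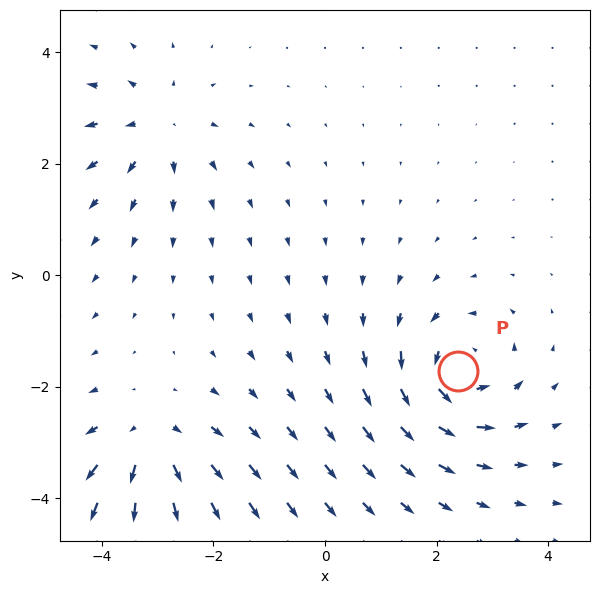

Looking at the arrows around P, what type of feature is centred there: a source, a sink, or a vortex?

At P (2.4, -1.7) the arrows circulate counterclockwise. Divergence ≈0, curl about +5 — near-zero divergence with nonzero curl is a vortex.

vortex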